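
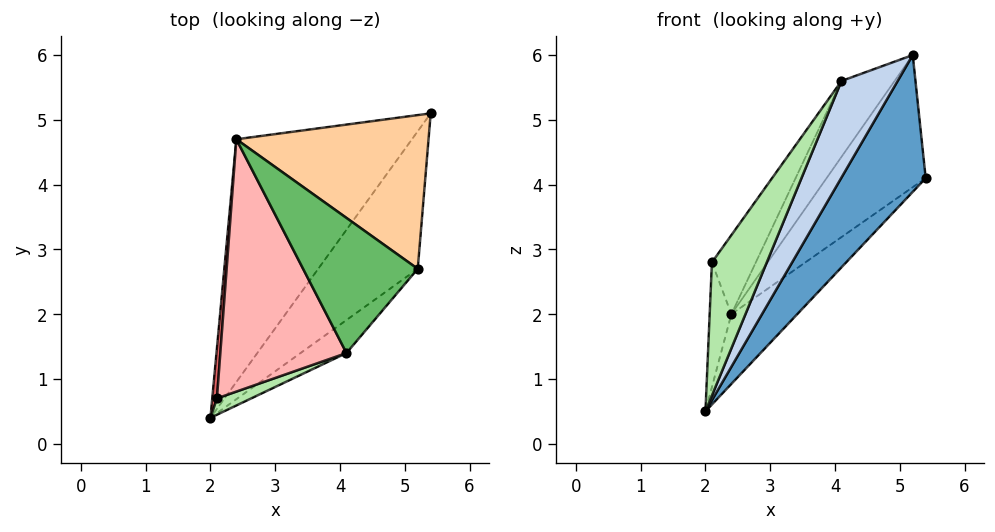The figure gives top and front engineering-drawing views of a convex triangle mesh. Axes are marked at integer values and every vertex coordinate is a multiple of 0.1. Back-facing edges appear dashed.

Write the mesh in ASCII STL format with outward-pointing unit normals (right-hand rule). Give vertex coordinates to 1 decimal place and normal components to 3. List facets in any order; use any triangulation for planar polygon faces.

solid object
 facet normal 0.865 -0.354 -0.356
  outer loop
   vertex 5.2 2.7 6.0
   vertex 2.0 0.4 0.5
   vertex 5.4 5.1 4.1
  endloop
 endfacet
 facet normal 0.777 -0.595 -0.203
  outer loop
   vertex 4.1 1.4 5.6
   vertex 2.0 0.4 0.5
   vertex 5.2 2.7 6.0
  endloop
 endfacet
 facet normal 0.537 0.233 -0.811
  outer loop
   vertex 2.4 4.7 2.0
   vertex 5.4 5.1 4.1
   vertex 2.0 0.4 0.5
  endloop
 endfacet
 facet normal -0.526 0.555 0.645
  outer loop
   vertex 2.4 4.7 2.0
   vertex 5.2 2.7 6.0
   vertex 5.4 5.1 4.1
  endloop
 endfacet
 facet normal -0.667 0.365 0.649
  outer loop
   vertex 2.4 4.7 2.0
   vertex 4.1 1.4 5.6
   vertex 5.2 2.7 6.0
  endloop
 endfacet
 facet normal 0.174 -0.977 0.120
  outer loop
   vertex 2.1 0.7 2.8
   vertex 2.0 0.4 0.5
   vertex 4.1 1.4 5.6
  endloop
 endfacet
 facet normal -0.996 0.081 0.033
  outer loop
   vertex 2.1 0.7 2.8
   vertex 2.4 4.7 2.0
   vertex 2.0 0.4 0.5
  endloop
 endfacet
 facet normal -0.821 0.170 0.544
  outer loop
   vertex 2.1 0.7 2.8
   vertex 4.1 1.4 5.6
   vertex 2.4 4.7 2.0
  endloop
 endfacet
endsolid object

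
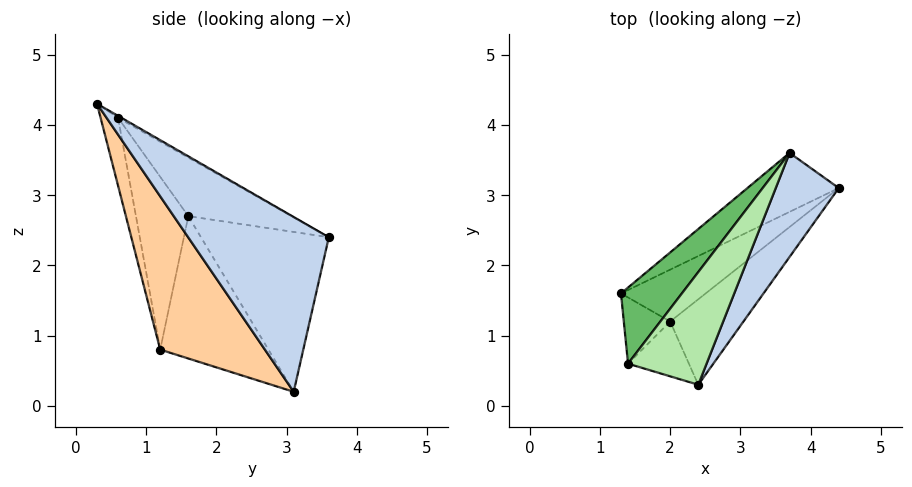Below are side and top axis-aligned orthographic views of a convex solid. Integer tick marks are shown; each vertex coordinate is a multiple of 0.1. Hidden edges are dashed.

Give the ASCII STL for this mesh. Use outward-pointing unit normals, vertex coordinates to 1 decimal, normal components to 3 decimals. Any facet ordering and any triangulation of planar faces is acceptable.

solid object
 facet normal -0.624 0.695 -0.357
  outer loop
   vertex 3.7 3.6 2.4
   vertex 4.4 3.1 0.2
   vertex 1.3 1.6 2.7
  endloop
 endfacet
 facet normal 0.927 -0.173 0.334
  outer loop
   vertex 3.7 3.6 2.4
   vertex 2.4 0.3 4.3
   vertex 4.4 3.1 0.2
  endloop
 endfacet
 facet normal -0.631 0.679 -0.375
  outer loop
   vertex 2.0 1.2 0.8
   vertex 1.3 1.6 2.7
   vertex 4.4 3.1 0.2
  endloop
 endfacet
 facet normal 0.557 -0.787 -0.266
  outer loop
   vertex 2.0 1.2 0.8
   vertex 4.4 3.1 0.2
   vertex 2.4 0.3 4.3
  endloop
 endfacet
 facet normal -0.505 0.685 0.525
  outer loop
   vertex 1.4 0.6 4.1
   vertex 3.7 3.6 2.4
   vertex 1.3 1.6 2.7
  endloop
 endfacet
 facet normal -0.021 0.505 0.863
  outer loop
   vertex 1.4 0.6 4.1
   vertex 2.4 0.3 4.3
   vertex 3.7 3.6 2.4
  endloop
 endfacet
 facet normal -0.878 -0.417 -0.235
  outer loop
   vertex 1.4 0.6 4.1
   vertex 1.3 1.6 2.7
   vertex 2.0 1.2 0.8
  endloop
 endfacet
 facet normal -0.241 -0.946 -0.216
  outer loop
   vertex 1.4 0.6 4.1
   vertex 2.0 1.2 0.8
   vertex 2.4 0.3 4.3
  endloop
 endfacet
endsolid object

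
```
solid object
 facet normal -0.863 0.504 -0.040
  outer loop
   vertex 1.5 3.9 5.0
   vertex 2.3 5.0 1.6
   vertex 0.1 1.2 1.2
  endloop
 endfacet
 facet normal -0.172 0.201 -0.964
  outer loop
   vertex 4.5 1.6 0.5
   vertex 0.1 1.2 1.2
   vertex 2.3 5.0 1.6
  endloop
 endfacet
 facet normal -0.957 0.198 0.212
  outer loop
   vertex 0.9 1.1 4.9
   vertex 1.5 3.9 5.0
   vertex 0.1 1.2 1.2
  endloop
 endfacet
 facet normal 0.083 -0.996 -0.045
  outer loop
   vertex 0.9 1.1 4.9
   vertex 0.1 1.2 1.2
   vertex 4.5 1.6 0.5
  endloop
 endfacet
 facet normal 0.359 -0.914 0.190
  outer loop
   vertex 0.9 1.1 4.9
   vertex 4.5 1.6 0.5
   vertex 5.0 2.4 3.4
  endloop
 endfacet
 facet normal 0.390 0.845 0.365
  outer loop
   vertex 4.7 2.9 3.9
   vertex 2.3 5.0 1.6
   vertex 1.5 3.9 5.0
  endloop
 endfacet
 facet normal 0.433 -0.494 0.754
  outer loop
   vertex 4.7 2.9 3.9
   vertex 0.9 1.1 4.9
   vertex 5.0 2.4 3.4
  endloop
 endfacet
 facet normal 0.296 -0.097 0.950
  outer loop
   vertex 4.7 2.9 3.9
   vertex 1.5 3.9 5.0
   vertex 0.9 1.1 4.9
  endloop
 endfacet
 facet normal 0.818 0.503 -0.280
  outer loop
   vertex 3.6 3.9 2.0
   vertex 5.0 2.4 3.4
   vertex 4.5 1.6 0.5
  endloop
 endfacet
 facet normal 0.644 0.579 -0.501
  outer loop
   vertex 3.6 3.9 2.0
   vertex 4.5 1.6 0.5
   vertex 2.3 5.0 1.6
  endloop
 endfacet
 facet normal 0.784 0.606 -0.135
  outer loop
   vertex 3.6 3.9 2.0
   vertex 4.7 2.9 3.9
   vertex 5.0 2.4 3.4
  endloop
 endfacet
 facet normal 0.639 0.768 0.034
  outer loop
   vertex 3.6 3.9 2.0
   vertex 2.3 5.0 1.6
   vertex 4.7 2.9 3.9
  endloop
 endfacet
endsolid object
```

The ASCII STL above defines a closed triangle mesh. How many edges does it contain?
18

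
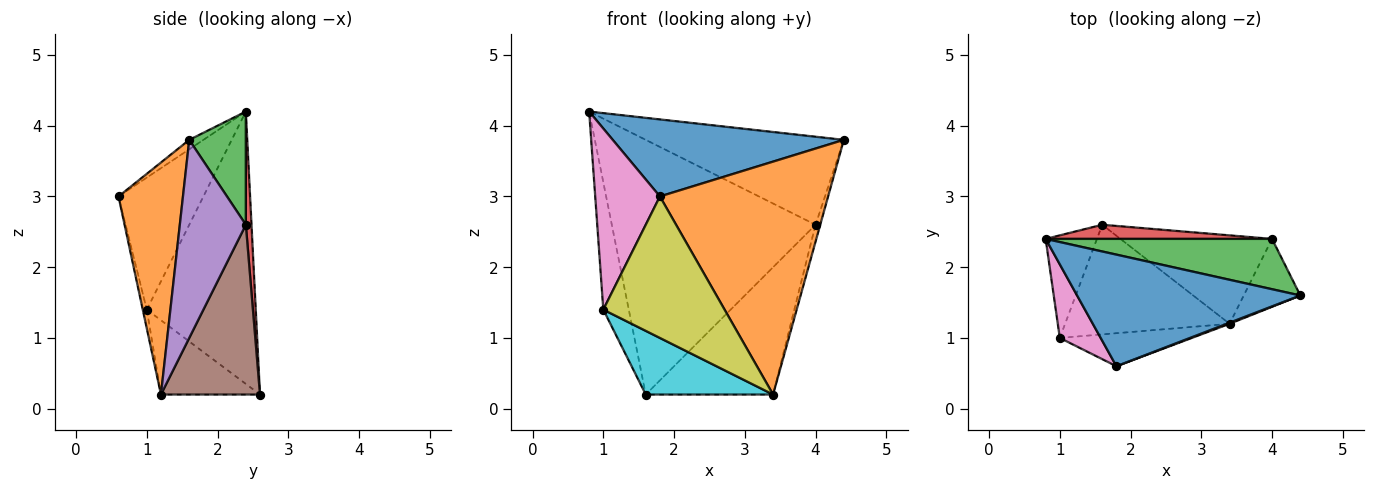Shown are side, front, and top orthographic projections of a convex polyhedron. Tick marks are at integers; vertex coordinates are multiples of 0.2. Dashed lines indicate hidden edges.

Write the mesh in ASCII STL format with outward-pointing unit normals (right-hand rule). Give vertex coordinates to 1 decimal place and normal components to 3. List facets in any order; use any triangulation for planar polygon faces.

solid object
 facet normal -0.035 -0.568 0.823
  outer loop
   vertex 1.8 0.6 3.0
   vertex 4.4 1.6 3.8
   vertex 0.8 2.4 4.2
  endloop
 endfacet
 facet normal 0.358 -0.934 0.004
  outer loop
   vertex 3.4 1.2 0.2
   vertex 4.4 1.6 3.8
   vertex 1.8 0.6 3.0
  endloop
 endfacet
 facet normal 0.241 0.843 0.482
  outer loop
   vertex 4.0 2.4 2.6
   vertex 0.8 2.4 4.2
   vertex 4.4 1.6 3.8
  endloop
 endfacet
 facet normal 0.028 0.998 0.055
  outer loop
   vertex 4.0 2.4 2.6
   vertex 1.6 2.6 0.2
   vertex 0.8 2.4 4.2
  endloop
 endfacet
 facet normal 0.959 0.069 -0.274
  outer loop
   vertex 4.0 2.4 2.6
   vertex 4.4 1.6 3.8
   vertex 3.4 1.2 0.2
  endloop
 endfacet
 facet normal 0.538 0.692 -0.481
  outer loop
   vertex 4.0 2.4 2.6
   vertex 3.4 1.2 0.2
   vertex 1.6 2.6 0.2
  endloop
 endfacet
 facet normal -0.772 -0.588 0.239
  outer loop
   vertex 1.0 1.0 1.4
   vertex 1.8 0.6 3.0
   vertex 0.8 2.4 4.2
  endloop
 endfacet
 facet normal -0.958 0.224 -0.180
  outer loop
   vertex 1.0 1.0 1.4
   vertex 0.8 2.4 4.2
   vertex 1.6 2.6 0.2
  endloop
 endfacet
 facet normal -0.032 -0.973 -0.227
  outer loop
   vertex 1.0 1.0 1.4
   vertex 3.4 1.2 0.2
   vertex 1.8 0.6 3.0
  endloop
 endfacet
 facet normal -0.364 -0.468 -0.806
  outer loop
   vertex 1.0 1.0 1.4
   vertex 1.6 2.6 0.2
   vertex 3.4 1.2 0.2
  endloop
 endfacet
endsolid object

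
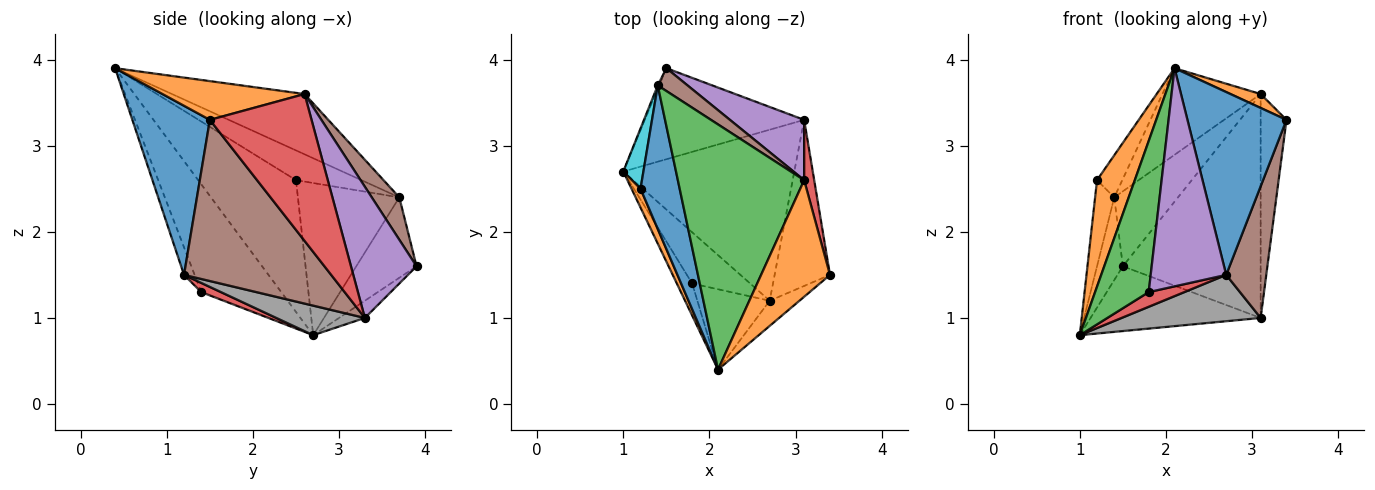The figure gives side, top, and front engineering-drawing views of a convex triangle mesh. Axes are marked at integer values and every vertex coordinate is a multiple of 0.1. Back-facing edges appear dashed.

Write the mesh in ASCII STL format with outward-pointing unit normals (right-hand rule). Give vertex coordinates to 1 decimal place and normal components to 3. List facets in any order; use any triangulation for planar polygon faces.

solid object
 facet normal 0.613 -0.783 -0.108
  outer loop
   vertex 2.7 1.2 1.5
   vertex 3.4 1.5 3.3
   vertex 2.1 0.4 3.9
  endloop
 endfacet
 facet normal -0.931 -0.360 0.063
  outer loop
   vertex 1.2 2.5 2.6
   vertex 1.0 2.7 0.8
   vertex 2.1 0.4 3.9
  endloop
 endfacet
 facet normal -0.825 -0.553 -0.117
  outer loop
   vertex 1.8 1.4 1.3
   vertex 2.1 0.4 3.9
   vertex 1.0 2.7 0.8
  endloop
 endfacet
 facet normal 0.151 -0.273 -0.950
  outer loop
   vertex 1.8 1.4 1.3
   vertex 1.0 2.7 0.8
   vertex 2.7 1.2 1.5
  endloop
 endfacet
 facet normal -0.131 -0.930 -0.343
  outer loop
   vertex 1.8 1.4 1.3
   vertex 2.7 1.2 1.5
   vertex 2.1 0.4 3.9
  endloop
 endfacet
 facet normal 0.916 -0.249 -0.315
  outer loop
   vertex 3.1 3.3 1.0
   vertex 3.4 1.5 3.3
   vertex 2.7 1.2 1.5
  endloop
 endfacet
 facet normal -0.088 0.578 -0.812
  outer loop
   vertex 3.1 3.3 1.0
   vertex 1.0 2.7 0.8
   vertex 1.5 3.9 1.6
  endloop
 endfacet
 facet normal 0.164 -0.258 -0.952
  outer loop
   vertex 3.1 3.3 1.0
   vertex 2.7 1.2 1.5
   vertex 1.0 2.7 0.8
  endloop
 endfacet
 facet normal -0.919 0.394 -0.016
  outer loop
   vertex 1.4 3.7 2.4
   vertex 1.5 3.9 1.6
   vertex 1.0 2.7 0.8
  endloop
 endfacet
 facet normal -0.974 0.184 0.129
  outer loop
   vertex 1.4 3.7 2.4
   vertex 1.0 2.7 0.8
   vertex 1.2 2.5 2.6
  endloop
 endfacet
 facet normal -0.589 0.227 0.775
  outer loop
   vertex 1.4 3.7 2.4
   vertex 1.2 2.5 2.6
   vertex 2.1 0.4 3.9
  endloop
 endfacet
 facet normal 0.488 -0.103 0.867
  outer loop
   vertex 3.1 2.6 3.6
   vertex 2.1 0.4 3.9
   vertex 3.4 1.5 3.3
  endloop
 endfacet
 facet normal -0.410 0.304 0.860
  outer loop
   vertex 3.1 2.6 3.6
   vertex 1.4 3.7 2.4
   vertex 2.1 0.4 3.9
  endloop
 endfacet
 facet normal 0.967 0.246 0.066
  outer loop
   vertex 3.1 2.6 3.6
   vertex 3.4 1.5 3.3
   vertex 3.1 3.3 1.0
  endloop
 endfacet
 facet normal 0.418 0.877 0.236
  outer loop
   vertex 3.1 2.6 3.6
   vertex 3.1 3.3 1.0
   vertex 1.5 3.9 1.6
  endloop
 endfacet
 facet normal 0.382 0.884 0.269
  outer loop
   vertex 3.1 2.6 3.6
   vertex 1.5 3.9 1.6
   vertex 1.4 3.7 2.4
  endloop
 endfacet
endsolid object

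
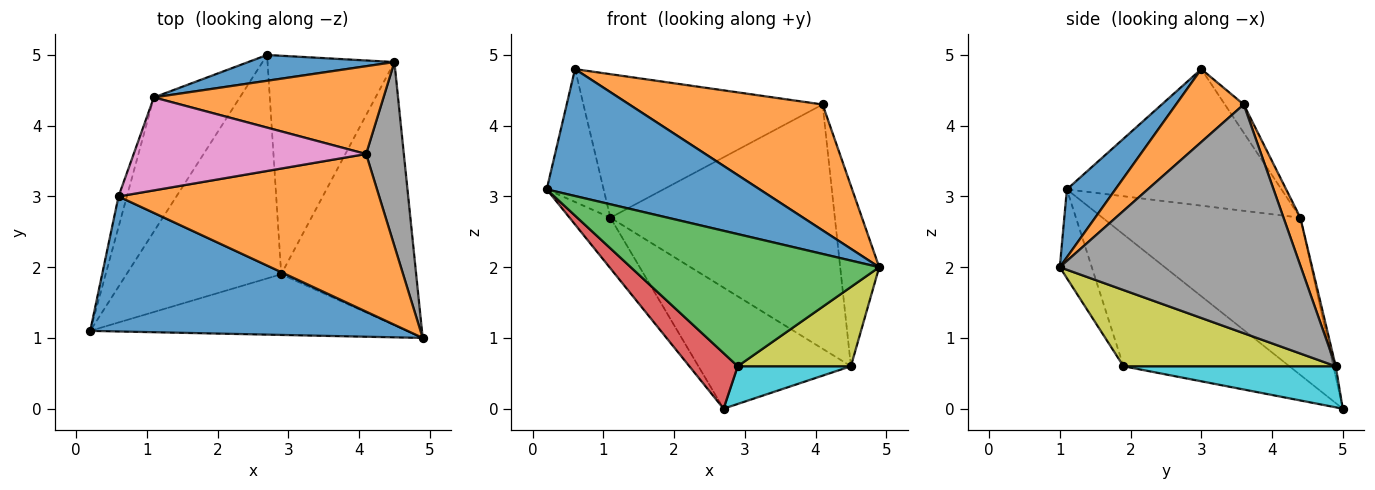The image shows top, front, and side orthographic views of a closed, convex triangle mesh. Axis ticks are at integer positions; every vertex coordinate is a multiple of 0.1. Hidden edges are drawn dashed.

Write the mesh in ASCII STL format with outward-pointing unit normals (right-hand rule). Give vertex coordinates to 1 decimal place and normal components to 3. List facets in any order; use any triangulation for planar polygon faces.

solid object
 facet normal 0.154 -0.677 0.720
  outer loop
   vertex 0.6 3.0 4.8
   vertex 0.2 1.1 3.1
   vertex 4.9 1.0 2.0
  endloop
 endfacet
 facet normal 0.214 -0.610 0.763
  outer loop
   vertex 4.1 3.6 4.3
   vertex 0.6 3.0 4.8
   vertex 4.9 1.0 2.0
  endloop
 endfacet
 facet normal -0.116 -0.903 -0.414
  outer loop
   vertex 2.9 1.9 0.6
   vertex 4.9 1.0 2.0
   vertex 0.2 1.1 3.1
  endloop
 endfacet
 facet normal -0.637 -0.186 -0.748
  outer loop
   vertex 2.9 1.9 0.6
   vertex 0.2 1.1 3.1
   vertex 2.7 5.0 0.0
  endloop
 endfacet
 facet normal -0.863 0.178 -0.472
  outer loop
   vertex 1.1 4.4 2.7
   vertex 2.7 5.0 0.0
   vertex 0.2 1.1 3.1
  endloop
 endfacet
 facet normal -0.965 0.256 -0.059
  outer loop
   vertex 1.1 4.4 2.7
   vertex 0.2 1.1 3.1
   vertex 0.6 3.0 4.8
  endloop
 endfacet
 facet normal -0.066 0.837 0.543
  outer loop
   vertex 1.1 4.4 2.7
   vertex 0.6 3.0 4.8
   vertex 4.1 3.6 4.3
  endloop
 endfacet
 facet normal 0.974 0.158 0.161
  outer loop
   vertex 4.5 4.9 0.6
   vertex 4.1 3.6 4.3
   vertex 4.9 1.0 2.0
  endloop
 endfacet
 facet normal 0.476 -0.254 -0.842
  outer loop
   vertex 4.5 4.9 0.6
   vertex 4.9 1.0 2.0
   vertex 2.9 1.9 0.6
  endloop
 endfacet
 facet normal 0.304 -0.162 -0.939
  outer loop
   vertex 4.5 4.9 0.6
   vertex 2.9 1.9 0.6
   vertex 2.7 5.0 0.0
  endloop
 endfacet
 facet normal -0.015 0.978 0.208
  outer loop
   vertex 4.5 4.9 0.6
   vertex 2.7 5.0 0.0
   vertex 1.1 4.4 2.7
  endloop
 endfacet
 facet normal 0.070 0.939 0.337
  outer loop
   vertex 4.5 4.9 0.6
   vertex 1.1 4.4 2.7
   vertex 4.1 3.6 4.3
  endloop
 endfacet
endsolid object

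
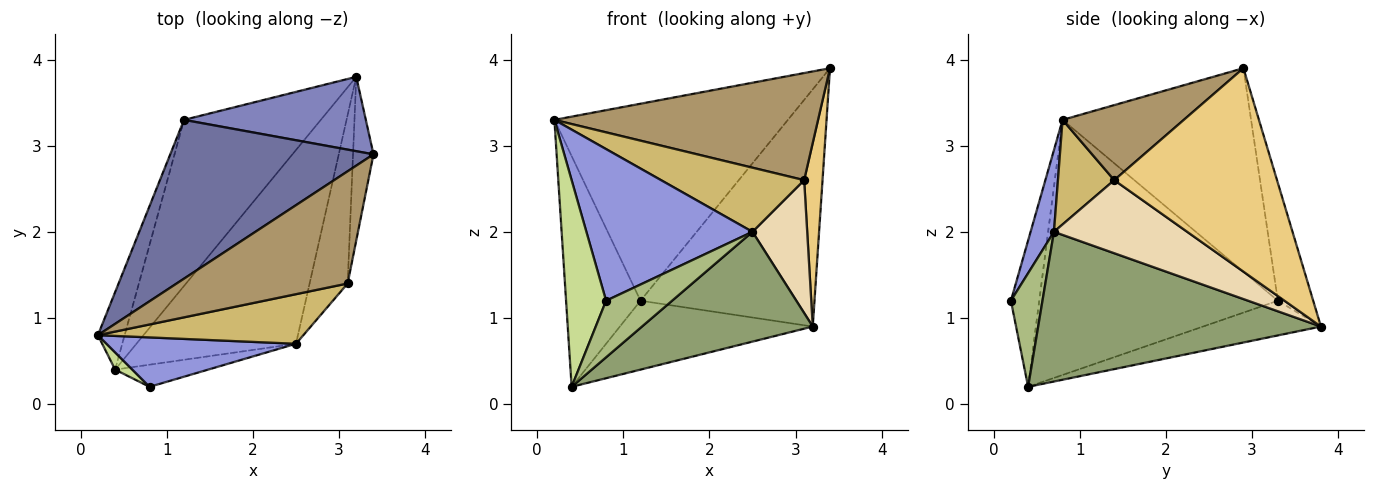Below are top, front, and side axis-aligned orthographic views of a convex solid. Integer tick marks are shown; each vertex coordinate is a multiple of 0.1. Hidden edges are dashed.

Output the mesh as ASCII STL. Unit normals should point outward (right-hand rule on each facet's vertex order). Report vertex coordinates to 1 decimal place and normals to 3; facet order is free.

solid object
 facet normal -0.532 0.659 0.531
  outer loop
   vertex 1.2 3.3 1.2
   vertex 0.2 0.8 3.3
   vertex 3.4 2.9 3.9
  endloop
 endfacet
 facet normal -0.190 0.937 0.294
  outer loop
   vertex 1.2 3.3 1.2
   vertex 3.4 2.9 3.9
   vertex 3.2 3.8 0.9
  endloop
 endfacet
 facet normal 0.133 -0.942 0.307
  outer loop
   vertex 2.5 0.7 2.0
   vertex 0.2 0.8 3.3
   vertex 0.8 0.2 1.2
  endloop
 endfacet
 facet normal -0.228 0.373 -0.899
  outer loop
   vertex 0.4 0.4 0.2
   vertex 1.2 3.3 1.2
   vertex 3.2 3.8 0.9
  endloop
 endfacet
 facet normal 0.632 -0.382 -0.674
  outer loop
   vertex 0.4 0.4 0.2
   vertex 3.2 3.8 0.9
   vertex 2.5 0.7 2.0
  endloop
 endfacet
 facet normal 0.407 -0.851 -0.333
  outer loop
   vertex 0.4 0.4 0.2
   vertex 2.5 0.7 2.0
   vertex 0.8 0.2 1.2
  endloop
 endfacet
 facet normal -0.577 -0.814 0.068
  outer loop
   vertex 0.4 0.4 0.2
   vertex 0.8 0.2 1.2
   vertex 0.2 0.8 3.3
  endloop
 endfacet
 facet normal -0.950 0.296 -0.100
  outer loop
   vertex 0.4 0.4 0.2
   vertex 0.2 0.8 3.3
   vertex 1.2 3.3 1.2
  endloop
 endfacet
 facet normal 0.303 -0.658 0.689
  outer loop
   vertex 3.1 1.4 2.6
   vertex 3.4 2.9 3.9
   vertex 0.2 0.8 3.3
  endloop
 endfacet
 facet normal 0.297 -0.755 0.584
  outer loop
   vertex 3.1 1.4 2.6
   vertex 0.2 0.8 3.3
   vertex 2.5 0.7 2.0
  endloop
 endfacet
 facet normal 0.989 -0.112 -0.099
  outer loop
   vertex 3.1 1.4 2.6
   vertex 3.2 3.8 0.9
   vertex 3.4 2.9 3.9
  endloop
 endfacet
 facet normal 0.833 -0.342 -0.434
  outer loop
   vertex 3.1 1.4 2.6
   vertex 2.5 0.7 2.0
   vertex 3.2 3.8 0.9
  endloop
 endfacet
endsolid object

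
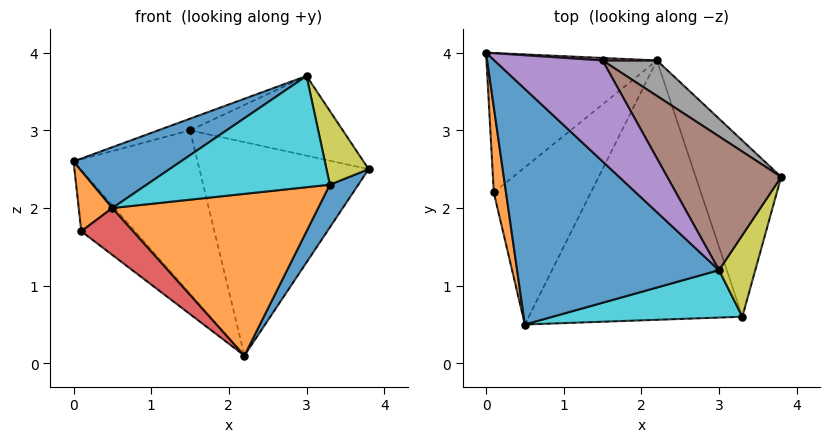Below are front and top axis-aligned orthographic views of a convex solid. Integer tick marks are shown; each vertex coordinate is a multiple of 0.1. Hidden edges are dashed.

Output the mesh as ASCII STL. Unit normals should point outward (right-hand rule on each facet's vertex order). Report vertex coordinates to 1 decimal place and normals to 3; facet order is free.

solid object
 facet normal -0.507 -0.216 0.834
  outer loop
   vertex 3.0 1.2 3.7
   vertex 0.0 4.0 2.6
   vertex 0.5 0.5 2.0
  endloop
 endfacet
 facet normal -0.951 -0.179 0.253
  outer loop
   vertex 0.1 2.2 1.7
   vertex 0.5 0.5 2.0
   vertex 0.0 4.0 2.6
  endloop
 endfacet
 facet normal -0.715 0.280 -0.640
  outer loop
   vertex 0.1 2.2 1.7
   vertex 0.0 4.0 2.6
   vertex 2.2 3.9 0.1
  endloop
 endfacet
 facet normal -0.446 -0.256 -0.858
  outer loop
   vertex 0.1 2.2 1.7
   vertex 2.2 3.9 0.1
   vertex 0.5 0.5 2.0
  endloop
 endfacet
 facet normal -0.249 0.111 0.962
  outer loop
   vertex 1.5 3.9 3.0
   vertex 0.0 4.0 2.6
   vertex 3.0 1.2 3.7
  endloop
 endfacet
 facet normal 0.462 0.454 0.762
  outer loop
   vertex 1.5 3.9 3.0
   vertex 3.0 1.2 3.7
   vertex 3.8 2.4 2.5
  endloop
 endfacet
 facet normal 0.063 0.998 0.015
  outer loop
   vertex 1.5 3.9 3.0
   vertex 2.2 3.9 0.1
   vertex 0.0 4.0 2.6
  endloop
 endfacet
 facet normal 0.562 0.816 0.136
  outer loop
   vertex 1.5 3.9 3.0
   vertex 3.8 2.4 2.5
   vertex 2.2 3.9 0.1
  endloop
 endfacet
 facet normal 0.904 -0.286 0.317
  outer loop
   vertex 3.3 0.6 2.3
   vertex 3.8 2.4 2.5
   vertex 3.0 1.2 3.7
  endloop
 endfacet
 facet normal -0.009 -0.920 0.392
  outer loop
   vertex 3.3 0.6 2.3
   vertex 3.0 1.2 3.7
   vertex 0.5 0.5 2.0
  endloop
 endfacet
 facet normal 0.778 -0.148 -0.611
  outer loop
   vertex 3.3 0.6 2.3
   vertex 2.2 3.9 0.1
   vertex 3.8 2.4 2.5
  endloop
 endfacet
 facet normal 0.109 -0.526 -0.843
  outer loop
   vertex 3.3 0.6 2.3
   vertex 0.5 0.5 2.0
   vertex 2.2 3.9 0.1
  endloop
 endfacet
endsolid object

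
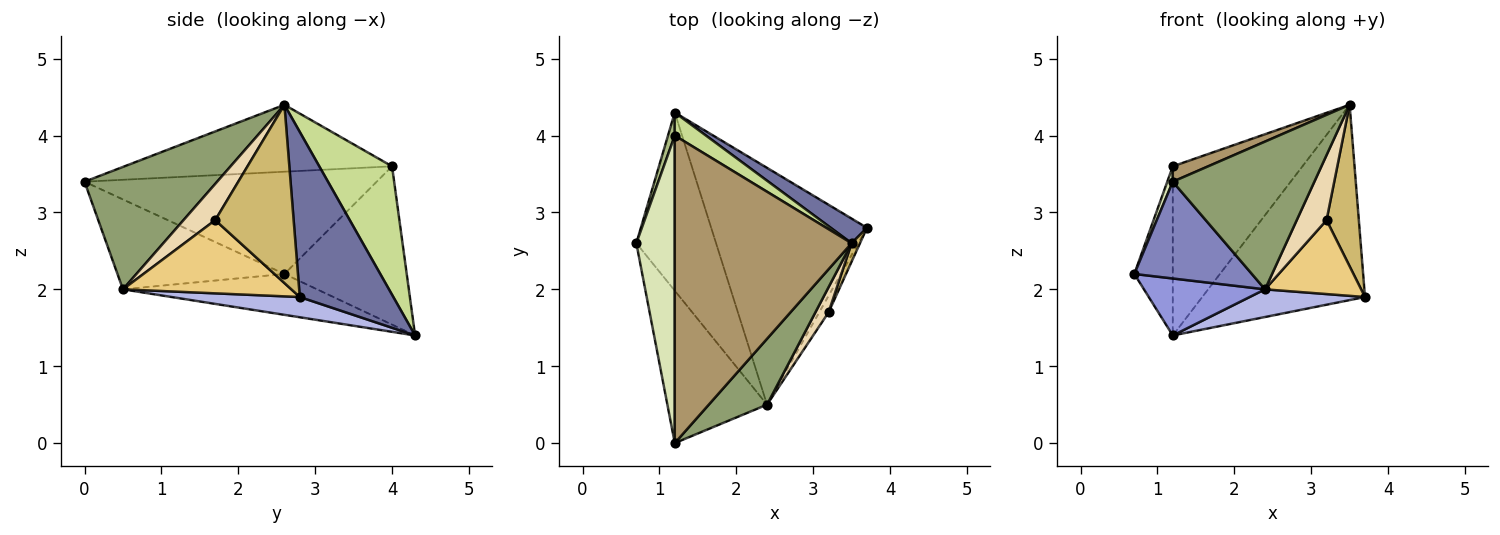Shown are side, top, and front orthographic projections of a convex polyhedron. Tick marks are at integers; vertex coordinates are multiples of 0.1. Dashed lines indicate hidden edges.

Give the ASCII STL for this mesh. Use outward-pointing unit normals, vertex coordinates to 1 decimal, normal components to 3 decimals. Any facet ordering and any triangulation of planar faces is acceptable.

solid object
 facet normal 0.495 0.862 0.109
  outer loop
   vertex 1.2 4.3 1.4
   vertex 3.5 2.6 4.4
   vertex 3.7 2.8 1.9
  endloop
 endfacet
 facet normal -0.606 -0.426 -0.672
  outer loop
   vertex 2.4 0.5 2.0
   vertex 1.2 0.0 3.4
   vertex 0.7 2.6 2.2
  endloop
 endfacet
 facet normal -0.439 -0.274 -0.856
  outer loop
   vertex 2.4 0.5 2.0
   vertex 0.7 2.6 2.2
   vertex 1.2 4.3 1.4
  endloop
 endfacet
 facet normal 0.128 -0.115 -0.985
  outer loop
   vertex 2.4 0.5 2.0
   vertex 1.2 4.3 1.4
   vertex 3.7 2.8 1.9
  endloop
 endfacet
 facet normal 0.650 -0.694 0.309
  outer loop
   vertex 2.4 0.5 2.0
   vertex 3.5 2.6 4.4
   vertex 1.2 0.0 3.4
  endloop
 endfacet
 facet normal -0.953 0.300 0.041
  outer loop
   vertex 1.2 4.0 3.6
   vertex 1.2 4.3 1.4
   vertex 0.7 2.6 2.2
  endloop
 endfacet
 facet normal 0.486 0.866 0.118
  outer loop
   vertex 1.2 4.0 3.6
   vertex 3.5 2.6 4.4
   vertex 1.2 4.3 1.4
  endloop
 endfacet
 facet normal -0.936 -0.018 0.352
  outer loop
   vertex 1.2 4.0 3.6
   vertex 0.7 2.6 2.2
   vertex 1.2 0.0 3.4
  endloop
 endfacet
 facet normal -0.353 -0.047 0.934
  outer loop
   vertex 1.2 4.0 3.6
   vertex 1.2 0.0 3.4
   vertex 3.5 2.6 4.4
  endloop
 endfacet
 facet normal 0.924 -0.380 0.043
  outer loop
   vertex 3.2 1.7 2.9
   vertex 3.7 2.8 1.9
   vertex 3.5 2.6 4.4
  endloop
 endfacet
 facet normal 0.863 -0.493 -0.110
  outer loop
   vertex 3.2 1.7 2.9
   vertex 2.4 0.5 2.0
   vertex 3.7 2.8 1.9
  endloop
 endfacet
 facet normal 0.705 -0.662 0.256
  outer loop
   vertex 3.2 1.7 2.9
   vertex 3.5 2.6 4.4
   vertex 2.4 0.5 2.0
  endloop
 endfacet
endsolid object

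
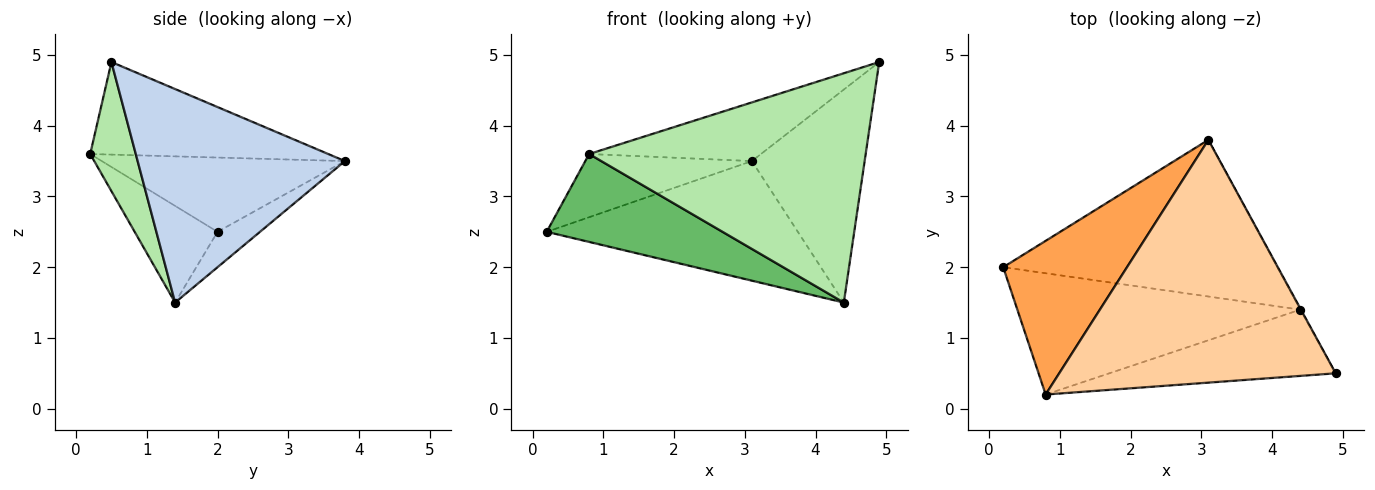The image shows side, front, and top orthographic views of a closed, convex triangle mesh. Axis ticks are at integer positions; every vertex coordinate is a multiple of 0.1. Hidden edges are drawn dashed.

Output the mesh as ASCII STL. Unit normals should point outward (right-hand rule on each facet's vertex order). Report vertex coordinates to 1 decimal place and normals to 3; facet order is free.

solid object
 facet normal -0.102 0.604 -0.791
  outer loop
   vertex 4.4 1.4 1.5
   vertex 0.2 2.0 2.5
   vertex 3.1 3.8 3.5
  endloop
 endfacet
 facet normal 0.878 0.478 -0.003
  outer loop
   vertex 4.4 1.4 1.5
   vertex 3.1 3.8 3.5
   vertex 4.9 0.5 4.9
  endloop
 endfacet
 facet normal -0.485 0.332 0.809
  outer loop
   vertex 0.8 0.2 3.6
   vertex 3.1 3.8 3.5
   vertex 0.2 2.0 2.5
  endloop
 endfacet
 facet normal -0.309 0.223 0.924
  outer loop
   vertex 0.8 0.2 3.6
   vertex 4.9 0.5 4.9
   vertex 3.1 3.8 3.5
  endloop
 endfacet
 facet normal -0.267 -0.566 -0.780
  outer loop
   vertex 0.8 0.2 3.6
   vertex 0.2 2.0 2.5
   vertex 4.4 1.4 1.5
  endloop
 endfacet
 facet normal 0.156 -0.949 -0.274
  outer loop
   vertex 0.8 0.2 3.6
   vertex 4.4 1.4 1.5
   vertex 4.9 0.5 4.9
  endloop
 endfacet
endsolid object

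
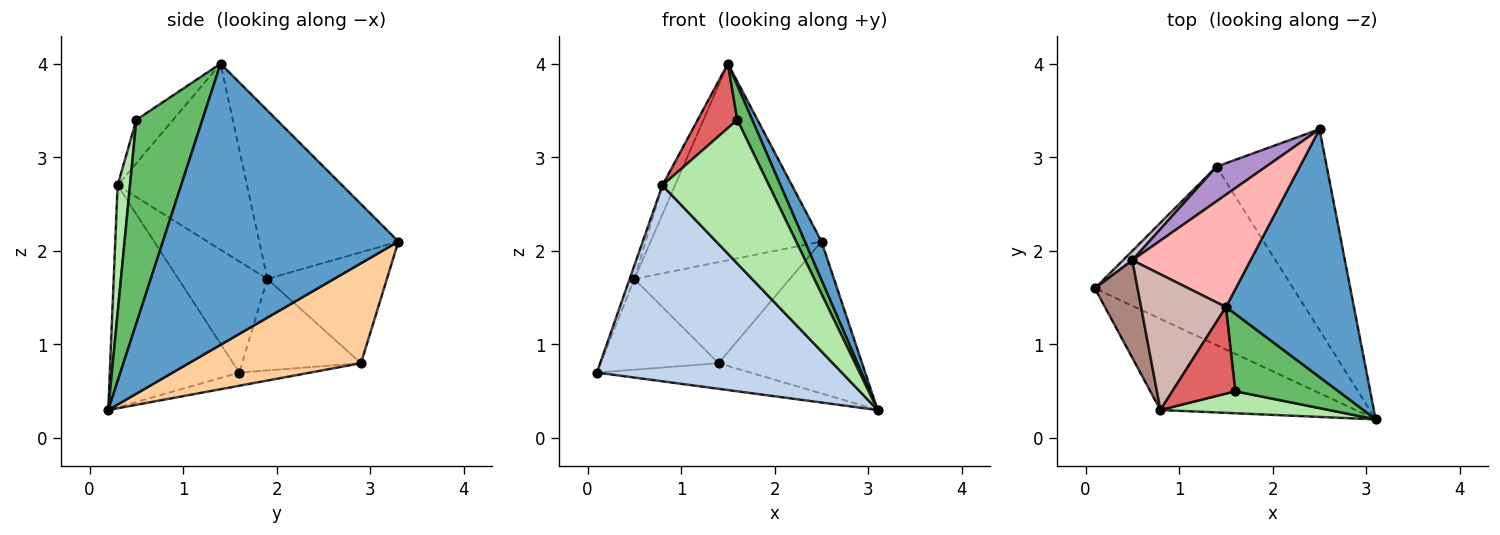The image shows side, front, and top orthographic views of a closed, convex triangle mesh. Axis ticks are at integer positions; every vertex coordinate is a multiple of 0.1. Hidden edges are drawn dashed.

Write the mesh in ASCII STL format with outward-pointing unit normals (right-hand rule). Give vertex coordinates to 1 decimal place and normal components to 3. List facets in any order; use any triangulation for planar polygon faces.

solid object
 facet normal 0.908 -0.064 0.414
  outer loop
   vertex 1.5 1.4 4.0
   vertex 3.1 0.2 0.3
   vertex 2.5 3.3 2.1
  endloop
 endfacet
 facet normal -0.432 -0.818 -0.380
  outer loop
   vertex 0.8 0.3 2.7
   vertex 0.1 1.6 0.7
   vertex 3.1 0.2 0.3
  endloop
 endfacet
 facet normal -0.066 0.142 -0.988
  outer loop
   vertex 1.4 2.9 0.8
   vertex 3.1 0.2 0.3
   vertex 0.1 1.6 0.7
  endloop
 endfacet
 facet normal 0.586 0.489 -0.646
  outer loop
   vertex 1.4 2.9 0.8
   vertex 2.5 3.3 2.1
   vertex 3.1 0.2 0.3
  endloop
 endfacet
 facet normal 0.875 -0.198 0.442
  outer loop
   vertex 1.6 0.5 3.4
   vertex 3.1 0.2 0.3
   vertex 1.5 1.4 4.0
  endloop
 endfacet
 facet normal 0.114 -0.982 0.150
  outer loop
   vertex 1.6 0.5 3.4
   vertex 0.8 0.3 2.7
   vertex 3.1 0.2 0.3
  endloop
 endfacet
 facet normal -0.484 -0.522 0.702
  outer loop
   vertex 1.6 0.5 3.4
   vertex 1.5 1.4 4.0
   vertex 0.8 0.3 2.7
  endloop
 endfacet
 facet normal -0.577 0.709 0.405
  outer loop
   vertex 0.5 1.9 1.7
   vertex 1.5 1.4 4.0
   vertex 2.5 3.3 2.1
  endloop
 endfacet
 facet normal -0.588 0.765 0.262
  outer loop
   vertex 0.5 1.9 1.7
   vertex 2.5 3.3 2.1
   vertex 1.4 2.9 0.8
  endloop
 endfacet
 facet normal -0.708 0.702 0.072
  outer loop
   vertex 0.5 1.9 1.7
   vertex 1.4 2.9 0.8
   vertex 0.1 1.6 0.7
  endloop
 endfacet
 facet normal -0.932 0.049 0.358
  outer loop
   vertex 0.5 1.9 1.7
   vertex 0.1 1.6 0.7
   vertex 0.8 0.3 2.7
  endloop
 endfacet
 facet normal -0.906 0.088 0.413
  outer loop
   vertex 0.5 1.9 1.7
   vertex 0.8 0.3 2.7
   vertex 1.5 1.4 4.0
  endloop
 endfacet
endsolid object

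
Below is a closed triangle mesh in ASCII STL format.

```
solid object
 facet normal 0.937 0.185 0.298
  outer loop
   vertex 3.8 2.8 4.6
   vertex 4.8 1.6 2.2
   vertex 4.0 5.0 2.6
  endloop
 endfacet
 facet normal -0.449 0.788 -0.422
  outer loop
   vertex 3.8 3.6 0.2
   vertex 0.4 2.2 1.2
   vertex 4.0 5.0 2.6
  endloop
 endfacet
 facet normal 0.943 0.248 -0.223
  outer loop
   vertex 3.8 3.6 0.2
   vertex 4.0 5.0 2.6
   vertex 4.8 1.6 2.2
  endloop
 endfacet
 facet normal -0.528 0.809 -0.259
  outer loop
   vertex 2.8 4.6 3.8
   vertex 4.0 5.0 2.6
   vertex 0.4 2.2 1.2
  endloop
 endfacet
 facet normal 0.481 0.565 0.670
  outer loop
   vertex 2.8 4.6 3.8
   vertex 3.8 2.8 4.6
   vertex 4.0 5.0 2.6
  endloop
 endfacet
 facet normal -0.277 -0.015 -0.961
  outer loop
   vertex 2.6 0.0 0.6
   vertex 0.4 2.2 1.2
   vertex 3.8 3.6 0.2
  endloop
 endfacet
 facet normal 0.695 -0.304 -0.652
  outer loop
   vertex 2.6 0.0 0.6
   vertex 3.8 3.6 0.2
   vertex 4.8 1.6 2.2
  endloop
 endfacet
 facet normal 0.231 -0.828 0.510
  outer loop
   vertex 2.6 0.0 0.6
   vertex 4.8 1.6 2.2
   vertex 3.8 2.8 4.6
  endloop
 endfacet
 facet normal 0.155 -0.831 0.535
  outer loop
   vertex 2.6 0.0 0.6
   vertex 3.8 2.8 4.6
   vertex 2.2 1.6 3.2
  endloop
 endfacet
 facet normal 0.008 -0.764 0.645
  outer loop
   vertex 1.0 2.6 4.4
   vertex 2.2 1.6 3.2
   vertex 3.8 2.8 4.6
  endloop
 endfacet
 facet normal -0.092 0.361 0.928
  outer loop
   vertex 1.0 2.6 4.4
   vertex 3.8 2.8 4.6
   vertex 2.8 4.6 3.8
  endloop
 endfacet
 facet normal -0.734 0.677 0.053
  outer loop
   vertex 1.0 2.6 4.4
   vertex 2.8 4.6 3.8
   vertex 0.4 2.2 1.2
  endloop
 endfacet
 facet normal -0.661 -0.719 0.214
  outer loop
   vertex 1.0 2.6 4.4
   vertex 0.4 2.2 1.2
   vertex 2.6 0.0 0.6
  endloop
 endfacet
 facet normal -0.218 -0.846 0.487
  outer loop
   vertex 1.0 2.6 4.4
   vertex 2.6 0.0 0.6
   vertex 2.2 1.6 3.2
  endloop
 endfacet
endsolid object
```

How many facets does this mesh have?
14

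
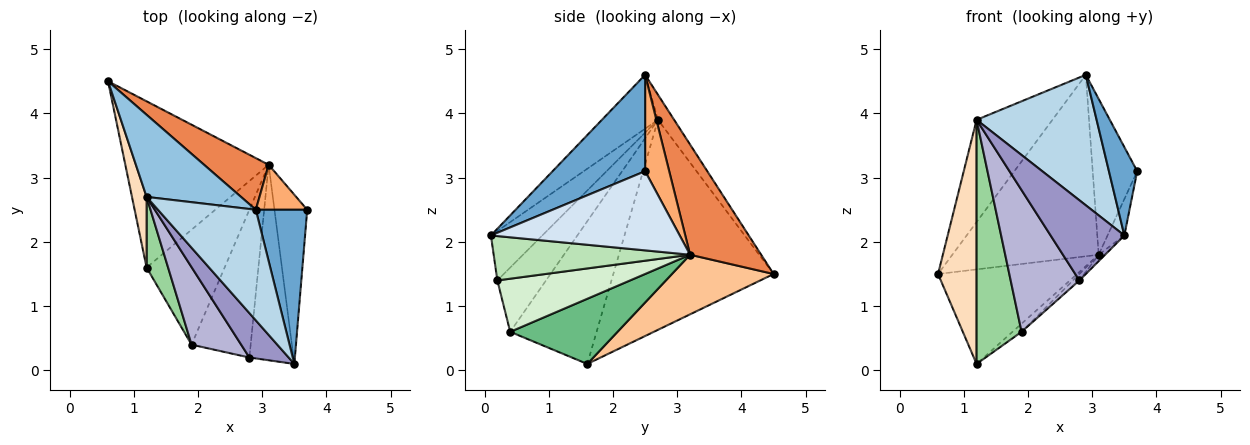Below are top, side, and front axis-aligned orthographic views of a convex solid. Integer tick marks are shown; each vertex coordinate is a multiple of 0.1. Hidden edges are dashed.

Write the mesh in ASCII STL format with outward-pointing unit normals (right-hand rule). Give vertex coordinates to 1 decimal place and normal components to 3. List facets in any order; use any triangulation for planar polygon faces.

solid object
 facet normal 0.852 -0.260 0.454
  outer loop
   vertex 2.9 2.5 4.6
   vertex 3.5 0.1 2.1
   vertex 3.7 2.5 3.1
  endloop
 endfacet
 facet normal -0.164 0.769 0.618
  outer loop
   vertex 1.2 2.7 3.9
   vertex 2.9 2.5 4.6
   vertex 0.6 4.5 1.5
  endloop
 endfacet
 facet normal -0.335 -0.719 0.609
  outer loop
   vertex 1.2 2.7 3.9
   vertex 3.5 0.1 2.1
   vertex 2.9 2.5 4.6
  endloop
 endfacet
 facet normal 0.921 0.082 -0.381
  outer loop
   vertex 3.1 3.2 1.8
   vertex 3.7 2.5 3.1
   vertex 3.5 0.1 2.1
  endloop
 endfacet
 facet normal 0.423 0.871 0.248
  outer loop
   vertex 3.1 3.2 1.8
   vertex 0.6 4.5 1.5
   vertex 2.9 2.5 4.6
  endloop
 endfacet
 facet normal 0.461 0.852 0.246
  outer loop
   vertex 3.1 3.2 1.8
   vertex 2.9 2.5 4.6
   vertex 3.7 2.5 3.1
  endloop
 endfacet
 facet normal 0.340 0.465 -0.817
  outer loop
   vertex 1.2 1.6 0.1
   vertex 0.6 4.5 1.5
   vertex 3.1 3.2 1.8
  endloop
 endfacet
 facet normal -0.970 -0.233 0.068
  outer loop
   vertex 1.2 1.6 0.1
   vertex 1.2 2.7 3.9
   vertex 0.6 4.5 1.5
  endloop
 endfacet
 facet normal 0.640 0.054 -0.766
  outer loop
   vertex 1.9 0.4 0.6
   vertex 1.2 1.6 0.1
   vertex 3.1 3.2 1.8
  endloop
 endfacet
 facet normal -0.879 -0.458 0.132
  outer loop
   vertex 1.9 0.4 0.6
   vertex 1.2 2.7 3.9
   vertex 1.2 1.6 0.1
  endloop
 endfacet
 facet normal 0.709 0.023 -0.705
  outer loop
   vertex 2.8 0.2 1.4
   vertex 3.1 3.2 1.8
   vertex 3.5 0.1 2.1
  endloop
 endfacet
 facet normal 0.668 0.032 -0.743
  outer loop
   vertex 2.8 0.2 1.4
   vertex 1.9 0.4 0.6
   vertex 3.1 3.2 1.8
  endloop
 endfacet
 facet normal -0.520 -0.747 0.414
  outer loop
   vertex 2.8 0.2 1.4
   vertex 3.5 0.1 2.1
   vertex 1.2 2.7 3.9
  endloop
 endfacet
 facet normal -0.528 -0.745 0.407
  outer loop
   vertex 2.8 0.2 1.4
   vertex 1.2 2.7 3.9
   vertex 1.9 0.4 0.6
  endloop
 endfacet
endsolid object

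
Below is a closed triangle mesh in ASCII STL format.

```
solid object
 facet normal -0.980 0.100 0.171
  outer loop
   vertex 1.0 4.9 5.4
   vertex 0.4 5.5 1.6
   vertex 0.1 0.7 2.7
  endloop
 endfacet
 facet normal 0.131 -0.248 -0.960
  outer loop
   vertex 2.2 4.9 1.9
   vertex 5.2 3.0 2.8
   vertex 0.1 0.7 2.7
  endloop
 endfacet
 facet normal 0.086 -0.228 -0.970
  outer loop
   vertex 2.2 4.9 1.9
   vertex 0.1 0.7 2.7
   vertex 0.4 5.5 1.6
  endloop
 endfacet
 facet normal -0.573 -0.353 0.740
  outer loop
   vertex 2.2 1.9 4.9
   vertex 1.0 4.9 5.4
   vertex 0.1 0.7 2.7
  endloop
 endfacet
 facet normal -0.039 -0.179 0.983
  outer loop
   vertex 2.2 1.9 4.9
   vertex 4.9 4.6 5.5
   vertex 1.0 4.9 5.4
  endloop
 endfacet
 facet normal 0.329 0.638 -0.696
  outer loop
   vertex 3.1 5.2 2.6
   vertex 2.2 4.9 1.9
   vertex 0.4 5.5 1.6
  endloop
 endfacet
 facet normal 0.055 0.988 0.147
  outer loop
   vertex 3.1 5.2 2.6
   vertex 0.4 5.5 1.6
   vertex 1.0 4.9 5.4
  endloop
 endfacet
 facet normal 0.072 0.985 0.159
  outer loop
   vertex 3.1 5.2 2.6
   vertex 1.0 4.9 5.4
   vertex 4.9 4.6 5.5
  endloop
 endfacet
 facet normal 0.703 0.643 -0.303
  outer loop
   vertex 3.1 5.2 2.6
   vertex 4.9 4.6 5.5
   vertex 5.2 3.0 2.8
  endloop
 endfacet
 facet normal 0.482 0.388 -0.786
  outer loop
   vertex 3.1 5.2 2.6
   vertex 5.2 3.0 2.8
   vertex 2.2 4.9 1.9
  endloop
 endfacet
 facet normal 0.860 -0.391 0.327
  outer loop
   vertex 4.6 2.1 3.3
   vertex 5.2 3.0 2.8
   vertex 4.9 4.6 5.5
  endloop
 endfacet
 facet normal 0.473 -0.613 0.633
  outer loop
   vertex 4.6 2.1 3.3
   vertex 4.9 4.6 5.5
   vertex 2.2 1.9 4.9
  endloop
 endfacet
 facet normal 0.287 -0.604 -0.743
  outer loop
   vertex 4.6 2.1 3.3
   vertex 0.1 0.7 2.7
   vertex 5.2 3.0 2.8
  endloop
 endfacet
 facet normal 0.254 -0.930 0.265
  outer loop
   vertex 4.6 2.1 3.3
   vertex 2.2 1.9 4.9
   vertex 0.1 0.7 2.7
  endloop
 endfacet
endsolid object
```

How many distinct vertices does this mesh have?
9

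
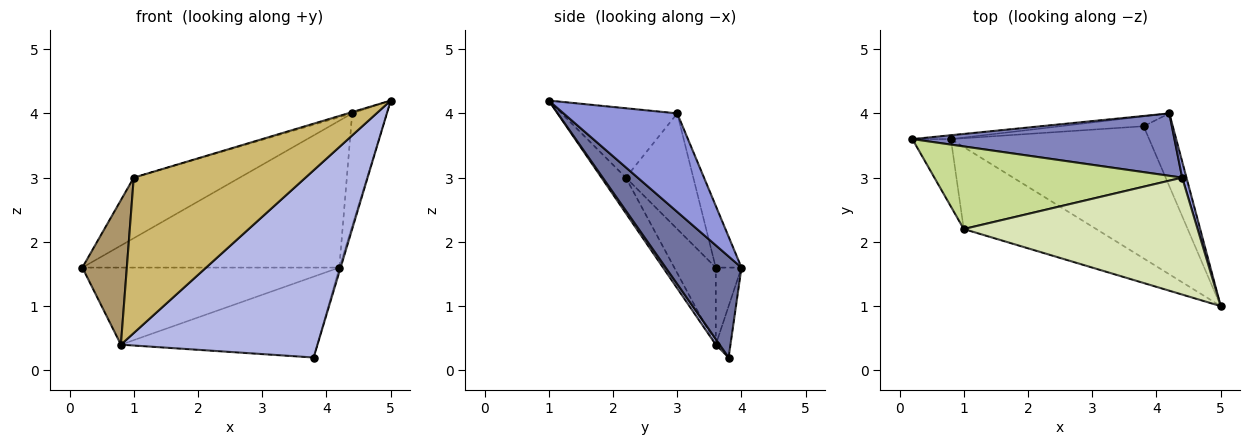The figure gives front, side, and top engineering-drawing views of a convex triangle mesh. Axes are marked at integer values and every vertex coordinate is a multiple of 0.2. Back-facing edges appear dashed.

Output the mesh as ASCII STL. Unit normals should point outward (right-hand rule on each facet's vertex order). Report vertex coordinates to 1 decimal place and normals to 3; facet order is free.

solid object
 facet normal 0.961 0.016 -0.277
  outer loop
   vertex 3.8 3.8 0.2
   vertex 4.2 4.0 1.6
   vertex 5.0 1.0 4.2
  endloop
 endfacet
 facet normal -0.092 0.916 0.389
  outer loop
   vertex 4.4 3.0 4.0
   vertex 4.2 4.0 1.6
   vertex 0.2 3.6 1.6
  endloop
 endfacet
 facet normal 0.956 0.291 0.042
  outer loop
   vertex 4.4 3.0 4.0
   vertex 5.0 1.0 4.2
   vertex 4.2 4.0 1.6
  endloop
 endfacet
 facet normal 0.016 -0.817 -0.577
  outer loop
   vertex 0.8 3.6 0.4
   vertex 3.8 3.8 0.2
   vertex 5.0 1.0 4.2
  endloop
 endfacet
 facet normal -0.099 0.994 -0.050
  outer loop
   vertex 0.8 3.6 0.4
   vertex 0.2 3.6 1.6
   vertex 4.2 4.0 1.6
  endloop
 endfacet
 facet normal -0.074 0.990 -0.120
  outer loop
   vertex 0.8 3.6 0.4
   vertex 4.2 4.0 1.6
   vertex 3.8 3.8 0.2
  endloop
 endfacet
 facet normal -0.352 0.553 0.755
  outer loop
   vertex 1.0 2.2 3.0
   vertex 4.4 3.0 4.0
   vertex 0.2 3.6 1.6
  endloop
 endfacet
 facet normal -0.284 0.011 0.959
  outer loop
   vertex 1.0 2.2 3.0
   vertex 5.0 1.0 4.2
   vertex 4.4 3.0 4.0
  endloop
 endfacet
 facet normal -0.646 -0.692 -0.323
  outer loop
   vertex 1.0 2.2 3.0
   vertex 0.2 3.6 1.6
   vertex 0.8 3.6 0.4
  endloop
 endfacet
 facet normal -0.124 -0.878 -0.463
  outer loop
   vertex 1.0 2.2 3.0
   vertex 0.8 3.6 0.4
   vertex 5.0 1.0 4.2
  endloop
 endfacet
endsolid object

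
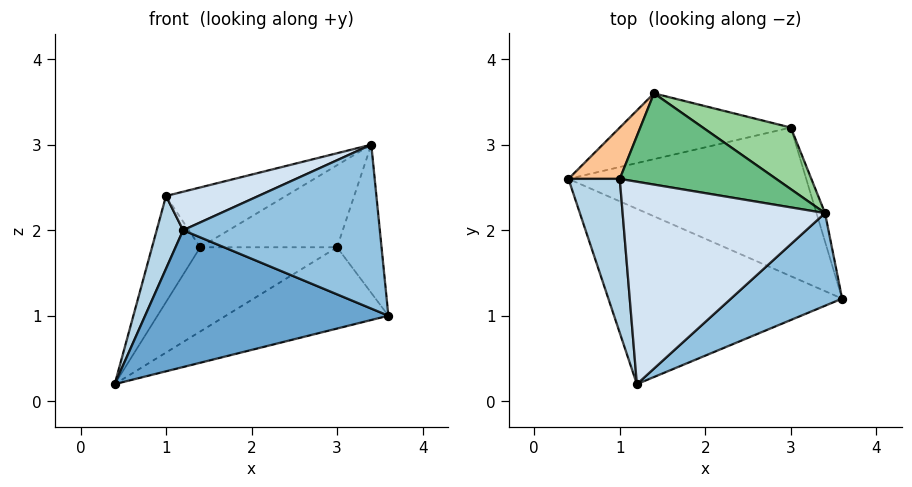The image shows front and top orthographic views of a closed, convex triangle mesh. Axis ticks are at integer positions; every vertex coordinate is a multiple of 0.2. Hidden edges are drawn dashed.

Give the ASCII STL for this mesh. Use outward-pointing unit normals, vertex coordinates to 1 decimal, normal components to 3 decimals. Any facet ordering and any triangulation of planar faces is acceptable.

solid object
 facet normal -0.072 -0.614 -0.786
  outer loop
   vertex 1.2 0.2 2.0
   vertex 0.4 2.6 0.2
   vertex 3.6 1.2 1.0
  endloop
 endfacet
 facet normal 0.494 -0.757 0.428
  outer loop
   vertex 3.4 2.2 3.0
   vertex 1.2 0.2 2.0
   vertex 3.6 1.2 1.0
  endloop
 endfacet
 facet normal -0.957 -0.123 0.261
  outer loop
   vertex 1.0 2.6 2.4
   vertex 0.4 2.6 0.2
   vertex 1.2 0.2 2.0
  endloop
 endfacet
 facet normal -0.267 -0.180 0.947
  outer loop
   vertex 1.0 2.6 2.4
   vertex 1.2 0.2 2.0
   vertex 3.4 2.2 3.0
  endloop
 endfacet
 facet normal 0.394 0.441 -0.806
  outer loop
   vertex 3.0 3.2 1.8
   vertex 3.6 1.2 1.0
   vertex 0.4 2.6 0.2
  endloop
 endfacet
 facet normal 0.949 0.309 -0.059
  outer loop
   vertex 3.0 3.2 1.8
   vertex 3.4 2.2 3.0
   vertex 3.6 1.2 1.0
  endloop
 endfacet
 facet normal -0.848 0.478 0.231
  outer loop
   vertex 1.4 3.6 1.8
   vertex 0.4 2.6 0.2
   vertex 1.0 2.6 2.4
  endloop
 endfacet
 facet normal 0.193 0.773 -0.604
  outer loop
   vertex 1.4 3.6 1.8
   vertex 3.0 3.2 1.8
   vertex 0.4 2.6 0.2
  endloop
 endfacet
 facet normal -0.117 0.545 0.830
  outer loop
   vertex 1.4 3.6 1.8
   vertex 1.0 2.6 2.4
   vertex 3.4 2.2 3.0
  endloop
 endfacet
 facet normal 0.196 0.784 0.588
  outer loop
   vertex 1.4 3.6 1.8
   vertex 3.4 2.2 3.0
   vertex 3.0 3.2 1.8
  endloop
 endfacet
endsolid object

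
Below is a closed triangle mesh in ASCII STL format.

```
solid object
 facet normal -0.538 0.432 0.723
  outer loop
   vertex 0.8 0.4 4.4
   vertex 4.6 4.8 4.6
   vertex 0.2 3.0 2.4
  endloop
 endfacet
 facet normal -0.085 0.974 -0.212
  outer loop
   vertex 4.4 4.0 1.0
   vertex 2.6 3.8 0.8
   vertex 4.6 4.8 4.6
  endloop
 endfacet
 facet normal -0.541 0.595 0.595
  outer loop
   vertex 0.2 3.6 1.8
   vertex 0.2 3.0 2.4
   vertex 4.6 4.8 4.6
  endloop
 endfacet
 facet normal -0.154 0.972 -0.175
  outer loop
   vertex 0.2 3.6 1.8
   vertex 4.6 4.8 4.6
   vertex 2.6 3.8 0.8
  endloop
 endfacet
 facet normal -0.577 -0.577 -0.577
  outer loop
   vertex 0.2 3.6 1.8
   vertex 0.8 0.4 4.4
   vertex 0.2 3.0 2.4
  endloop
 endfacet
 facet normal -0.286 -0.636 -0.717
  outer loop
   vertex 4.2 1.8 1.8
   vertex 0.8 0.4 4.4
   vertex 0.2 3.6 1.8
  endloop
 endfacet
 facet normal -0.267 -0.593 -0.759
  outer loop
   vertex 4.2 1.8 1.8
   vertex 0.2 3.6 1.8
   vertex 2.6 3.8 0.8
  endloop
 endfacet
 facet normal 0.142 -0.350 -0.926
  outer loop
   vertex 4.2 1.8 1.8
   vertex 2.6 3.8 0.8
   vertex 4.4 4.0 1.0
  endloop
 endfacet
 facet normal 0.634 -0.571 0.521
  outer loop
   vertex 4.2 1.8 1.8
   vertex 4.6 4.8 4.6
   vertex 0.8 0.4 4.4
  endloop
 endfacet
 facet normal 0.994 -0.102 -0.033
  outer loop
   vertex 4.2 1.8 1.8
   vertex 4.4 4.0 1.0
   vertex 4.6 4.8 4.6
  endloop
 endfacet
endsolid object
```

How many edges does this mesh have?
15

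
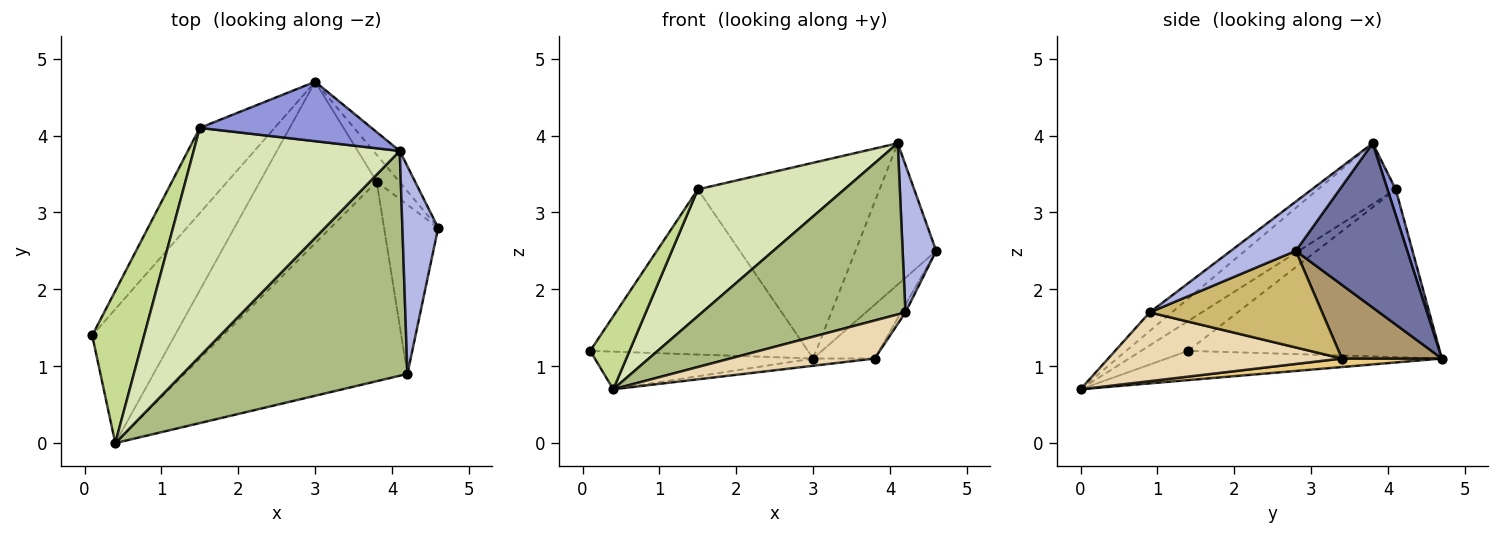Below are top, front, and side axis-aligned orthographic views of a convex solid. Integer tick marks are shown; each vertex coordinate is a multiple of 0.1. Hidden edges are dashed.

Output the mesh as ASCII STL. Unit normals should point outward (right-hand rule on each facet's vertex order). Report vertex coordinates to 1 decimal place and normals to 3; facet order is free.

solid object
 facet normal 0.803 0.582 -0.129
  outer loop
   vertex 4.1 3.8 3.9
   vertex 4.6 2.8 2.5
   vertex 3.0 4.7 1.1
  endloop
 endfacet
 facet normal -0.717 0.620 -0.319
  outer loop
   vertex 1.5 4.1 3.3
   vertex 3.0 4.7 1.1
   vertex 0.1 1.4 1.2
  endloop
 endfacet
 facet normal 0.043 0.956 0.290
  outer loop
   vertex 1.5 4.1 3.3
   vertex 4.1 3.8 3.9
   vertex 3.0 4.7 1.1
  endloop
 endfacet
 facet normal 0.747 -0.385 0.542
  outer loop
   vertex 4.2 0.9 1.7
   vertex 4.6 2.8 2.5
   vertex 4.1 3.8 3.9
  endloop
 endfacet
 facet normal -0.323 0.256 -0.911
  outer loop
   vertex 0.4 0.0 0.7
   vertex 0.1 1.4 1.2
   vertex 3.0 4.7 1.1
  endloop
 endfacet
 facet normal -0.066 -0.605 0.794
  outer loop
   vertex 0.4 0.0 0.7
   vertex 4.2 0.9 1.7
   vertex 4.1 3.8 3.9
  endloop
 endfacet
 facet normal -0.460 -0.384 0.801
  outer loop
   vertex 0.4 0.0 0.7
   vertex 1.5 4.1 3.3
   vertex 0.1 1.4 1.2
  endloop
 endfacet
 facet normal -0.250 -0.470 0.847
  outer loop
   vertex 0.4 0.0 0.7
   vertex 4.1 3.8 3.9
   vertex 1.5 4.1 3.3
  endloop
 endfacet
 facet normal 0.824 0.507 -0.253
  outer loop
   vertex 3.8 3.4 1.1
   vertex 3.0 4.7 1.1
   vertex 4.6 2.8 2.5
  endloop
 endfacet
 facet normal 0.872 0.022 -0.489
  outer loop
   vertex 3.8 3.4 1.1
   vertex 4.6 2.8 2.5
   vertex 4.2 0.9 1.7
  endloop
 endfacet
 facet normal 0.073 0.045 -0.996
  outer loop
   vertex 3.8 3.4 1.1
   vertex 0.4 0.0 0.7
   vertex 3.0 4.7 1.1
  endloop
 endfacet
 facet normal 0.290 -0.179 -0.940
  outer loop
   vertex 3.8 3.4 1.1
   vertex 4.2 0.9 1.7
   vertex 0.4 0.0 0.7
  endloop
 endfacet
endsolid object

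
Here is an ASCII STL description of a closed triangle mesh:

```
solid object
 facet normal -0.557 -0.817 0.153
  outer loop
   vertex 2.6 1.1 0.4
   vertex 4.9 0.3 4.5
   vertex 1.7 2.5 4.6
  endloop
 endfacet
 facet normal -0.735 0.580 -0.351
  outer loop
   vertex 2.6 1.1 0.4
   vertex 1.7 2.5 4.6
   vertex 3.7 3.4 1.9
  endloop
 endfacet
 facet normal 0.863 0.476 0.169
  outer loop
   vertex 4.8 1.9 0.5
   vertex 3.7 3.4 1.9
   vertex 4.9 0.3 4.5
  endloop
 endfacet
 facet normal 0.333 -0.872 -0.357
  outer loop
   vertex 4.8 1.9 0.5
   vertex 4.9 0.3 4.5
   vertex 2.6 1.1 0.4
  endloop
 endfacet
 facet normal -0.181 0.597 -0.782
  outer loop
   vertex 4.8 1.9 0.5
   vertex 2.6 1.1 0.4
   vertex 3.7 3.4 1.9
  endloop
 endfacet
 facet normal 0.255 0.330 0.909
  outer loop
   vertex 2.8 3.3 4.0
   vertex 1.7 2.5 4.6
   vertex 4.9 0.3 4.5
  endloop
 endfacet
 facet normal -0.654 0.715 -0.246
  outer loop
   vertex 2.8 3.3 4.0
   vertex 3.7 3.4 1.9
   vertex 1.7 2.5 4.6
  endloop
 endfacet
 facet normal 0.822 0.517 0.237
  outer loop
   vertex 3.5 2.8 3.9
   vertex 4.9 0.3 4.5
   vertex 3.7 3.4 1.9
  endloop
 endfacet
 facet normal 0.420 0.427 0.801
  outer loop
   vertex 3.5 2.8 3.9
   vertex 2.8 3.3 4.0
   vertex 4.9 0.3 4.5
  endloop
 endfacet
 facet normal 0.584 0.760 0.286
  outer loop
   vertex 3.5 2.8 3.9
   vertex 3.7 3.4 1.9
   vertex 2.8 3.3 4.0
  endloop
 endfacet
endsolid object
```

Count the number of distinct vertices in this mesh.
7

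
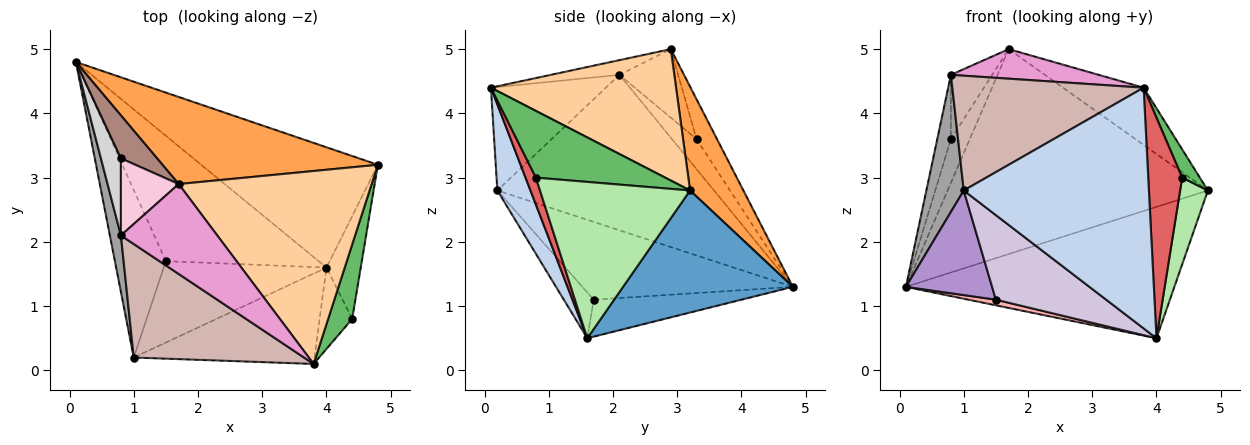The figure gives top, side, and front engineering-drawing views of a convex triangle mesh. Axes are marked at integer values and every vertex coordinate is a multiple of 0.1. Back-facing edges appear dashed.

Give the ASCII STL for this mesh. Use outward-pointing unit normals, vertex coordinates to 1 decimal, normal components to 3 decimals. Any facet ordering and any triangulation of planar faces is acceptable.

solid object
 facet normal 0.423 0.668 -0.612
  outer loop
   vertex 4.0 1.6 0.5
   vertex 0.1 4.8 1.3
   vertex 4.8 3.2 2.8
  endloop
 endfacet
 facet normal 0.165 -0.923 -0.347
  outer loop
   vertex 1.0 0.2 2.8
   vertex 4.0 1.6 0.5
   vertex 3.8 0.1 4.4
  endloop
 endfacet
 facet normal 0.185 0.904 0.384
  outer loop
   vertex 1.7 2.9 5.0
   vertex 4.8 3.2 2.8
   vertex 0.1 4.8 1.3
  endloop
 endfacet
 facet normal 0.547 0.238 0.803
  outer loop
   vertex 1.7 2.9 5.0
   vertex 3.8 0.1 4.4
   vertex 4.8 3.2 2.8
  endloop
 endfacet
 facet normal 0.933 -0.128 0.336
  outer loop
   vertex 4.4 0.8 3.0
   vertex 4.8 3.2 2.8
   vertex 3.8 0.1 4.4
  endloop
 endfacet
 facet normal 0.961 -0.178 -0.211
  outer loop
   vertex 4.4 0.8 3.0
   vertex 4.0 1.6 0.5
   vertex 4.8 3.2 2.8
  endloop
 endfacet
 facet normal 0.276 -0.902 -0.333
  outer loop
   vertex 4.4 0.8 3.0
   vertex 3.8 0.1 4.4
   vertex 4.0 1.6 0.5
  endloop
 endfacet
 facet normal -0.235 -0.043 -0.971
  outer loop
   vertex 1.5 1.7 1.1
   vertex 0.1 4.8 1.3
   vertex 4.0 1.6 0.5
  endloop
 endfacet
 facet normal -0.791 -0.324 -0.519
  outer loop
   vertex 1.5 1.7 1.1
   vertex 1.0 0.2 2.8
   vertex 0.1 4.8 1.3
  endloop
 endfacet
 facet normal -0.192 -0.707 -0.680
  outer loop
   vertex 1.5 1.7 1.1
   vertex 4.0 1.6 0.5
   vertex 1.0 0.2 2.8
  endloop
 endfacet
 facet normal -0.611 0.565 0.554
  outer loop
   vertex 0.8 3.3 3.6
   vertex 1.7 2.9 5.0
   vertex 0.1 4.8 1.3
  endloop
 endfacet
 facet normal -0.393 -0.654 0.647
  outer loop
   vertex 0.8 2.1 4.6
   vertex 1.0 0.2 2.8
   vertex 3.8 0.1 4.4
  endloop
 endfacet
 facet normal -0.143 -0.309 0.940
  outer loop
   vertex 0.8 2.1 4.6
   vertex 3.8 0.1 4.4
   vertex 1.7 2.9 5.0
  endloop
 endfacet
 facet normal -0.673 0.473 0.568
  outer loop
   vertex 0.8 2.1 4.6
   vertex 1.7 2.9 5.0
   vertex 0.8 3.3 3.6
  endloop
 endfacet
 facet normal -0.983 -0.170 0.070
  outer loop
   vertex 0.8 2.1 4.6
   vertex 0.1 4.8 1.3
   vertex 1.0 0.2 2.8
  endloop
 endfacet
 facet normal -0.755 0.420 0.504
  outer loop
   vertex 0.8 2.1 4.6
   vertex 0.8 3.3 3.6
   vertex 0.1 4.8 1.3
  endloop
 endfacet
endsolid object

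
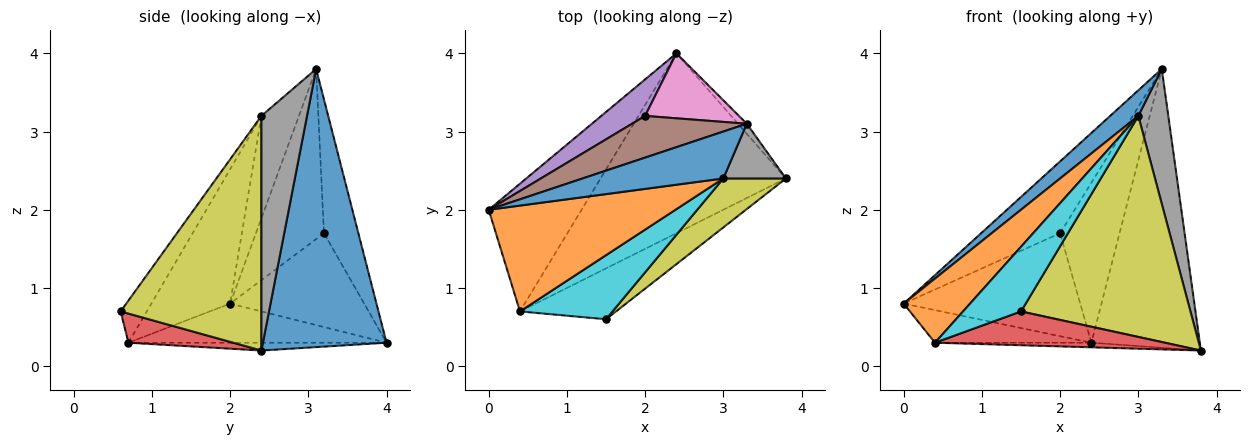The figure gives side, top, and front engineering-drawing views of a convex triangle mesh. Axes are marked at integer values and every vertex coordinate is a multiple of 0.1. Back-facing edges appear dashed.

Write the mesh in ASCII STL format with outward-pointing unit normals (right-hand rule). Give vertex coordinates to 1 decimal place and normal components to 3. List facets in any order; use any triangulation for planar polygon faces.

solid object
 facet normal 0.752 0.659 -0.024
  outer loop
   vertex 3.3 3.1 3.8
   vertex 3.8 2.4 0.2
   vertex 2.4 4.0 0.3
  endloop
 endfacet
 facet normal -0.378 0.229 -0.897
  outer loop
   vertex 0.4 0.7 0.3
   vertex 0.0 2.0 0.8
   vertex 2.4 4.0 0.3
  endloop
 endfacet
 facet normal -0.042 0.026 -0.999
  outer loop
   vertex 0.4 0.7 0.3
   vertex 2.4 4.0 0.3
   vertex 3.8 2.4 0.2
  endloop
 endfacet
 facet normal 0.245 -0.537 -0.807
  outer loop
   vertex 0.4 0.7 0.3
   vertex 3.8 2.4 0.2
   vertex 1.5 0.6 0.7
  endloop
 endfacet
 facet normal -0.582 0.766 0.272
  outer loop
   vertex 2.0 3.2 1.7
   vertex 2.4 4.0 0.3
   vertex 0.0 2.0 0.8
  endloop
 endfacet
 facet normal -0.597 0.693 0.403
  outer loop
   vertex 2.0 3.2 1.7
   vertex 0.0 2.0 0.8
   vertex 3.3 3.1 3.8
  endloop
 endfacet
 facet normal -0.473 0.816 0.332
  outer loop
   vertex 2.0 3.2 1.7
   vertex 3.3 3.1 3.8
   vertex 2.4 4.0 0.3
  endloop
 endfacet
 facet normal 0.816 -0.536 0.218
  outer loop
   vertex 3.0 2.4 3.2
   vertex 3.8 2.4 0.2
   vertex 3.3 3.1 3.8
  endloop
 endfacet
 facet normal 0.630 -0.758 0.168
  outer loop
   vertex 3.0 2.4 3.2
   vertex 1.5 0.6 0.7
   vertex 3.8 2.4 0.2
  endloop
 endfacet
 facet normal -0.305 -0.677 0.670
  outer loop
   vertex 3.0 2.4 3.2
   vertex 0.4 0.7 0.3
   vertex 1.5 0.6 0.7
  endloop
 endfacet
 facet normal -0.538 -0.404 0.740
  outer loop
   vertex 3.0 2.4 3.2
   vertex 3.3 3.1 3.8
   vertex 0.0 2.0 0.8
  endloop
 endfacet
 facet normal -0.524 -0.441 0.728
  outer loop
   vertex 3.0 2.4 3.2
   vertex 0.0 2.0 0.8
   vertex 0.4 0.7 0.3
  endloop
 endfacet
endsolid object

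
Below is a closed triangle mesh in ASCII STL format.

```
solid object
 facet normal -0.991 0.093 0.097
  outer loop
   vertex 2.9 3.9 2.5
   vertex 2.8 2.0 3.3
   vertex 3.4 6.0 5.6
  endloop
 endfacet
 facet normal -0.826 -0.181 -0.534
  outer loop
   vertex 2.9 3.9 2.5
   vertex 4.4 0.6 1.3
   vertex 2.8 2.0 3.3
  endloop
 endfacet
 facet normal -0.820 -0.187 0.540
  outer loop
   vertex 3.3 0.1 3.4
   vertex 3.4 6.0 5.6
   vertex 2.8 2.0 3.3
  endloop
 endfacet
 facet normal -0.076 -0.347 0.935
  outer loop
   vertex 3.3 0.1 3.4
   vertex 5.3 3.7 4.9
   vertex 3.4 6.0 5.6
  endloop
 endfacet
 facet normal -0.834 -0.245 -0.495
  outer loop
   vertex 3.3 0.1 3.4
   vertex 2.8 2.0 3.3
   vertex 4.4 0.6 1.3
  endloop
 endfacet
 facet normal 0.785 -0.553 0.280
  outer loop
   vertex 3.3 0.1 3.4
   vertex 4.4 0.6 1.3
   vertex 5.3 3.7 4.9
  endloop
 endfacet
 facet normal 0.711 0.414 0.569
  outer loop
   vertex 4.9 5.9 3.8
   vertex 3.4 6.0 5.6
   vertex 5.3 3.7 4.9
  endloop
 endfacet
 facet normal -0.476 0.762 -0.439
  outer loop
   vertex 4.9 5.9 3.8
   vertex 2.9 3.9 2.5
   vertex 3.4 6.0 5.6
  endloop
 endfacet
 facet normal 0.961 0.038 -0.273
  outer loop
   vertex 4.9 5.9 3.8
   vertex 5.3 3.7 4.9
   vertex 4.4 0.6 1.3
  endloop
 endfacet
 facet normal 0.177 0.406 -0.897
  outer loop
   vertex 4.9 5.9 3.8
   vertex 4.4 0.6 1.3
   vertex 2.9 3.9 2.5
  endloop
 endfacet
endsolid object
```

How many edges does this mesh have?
15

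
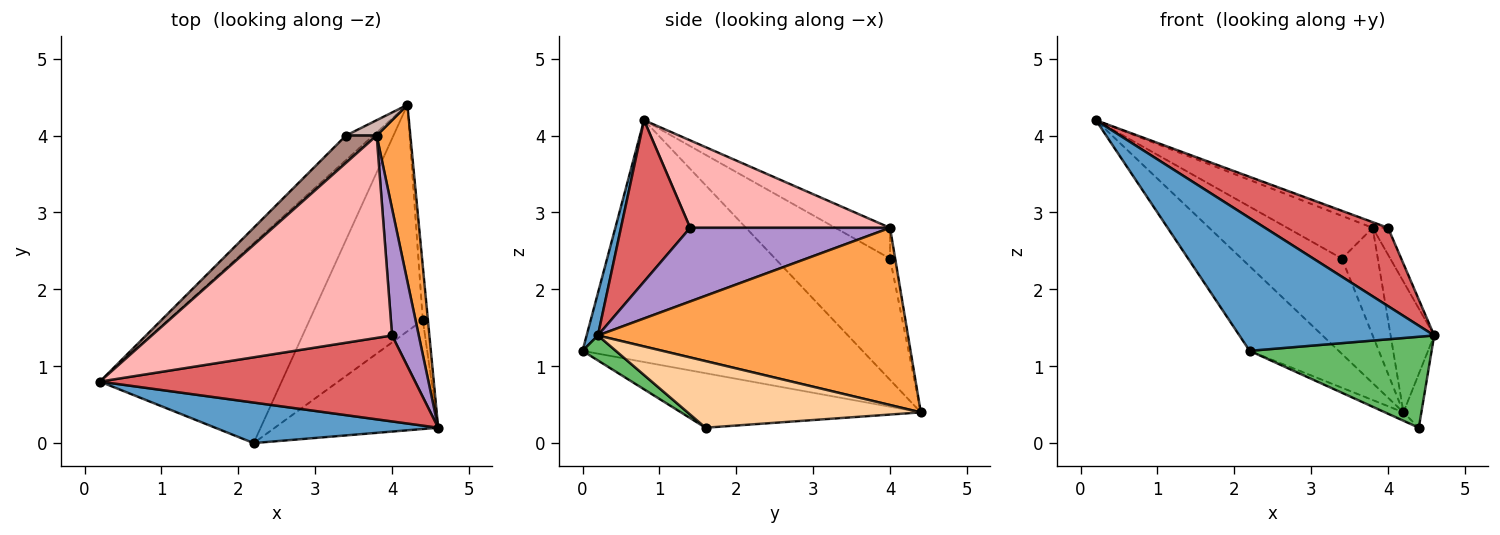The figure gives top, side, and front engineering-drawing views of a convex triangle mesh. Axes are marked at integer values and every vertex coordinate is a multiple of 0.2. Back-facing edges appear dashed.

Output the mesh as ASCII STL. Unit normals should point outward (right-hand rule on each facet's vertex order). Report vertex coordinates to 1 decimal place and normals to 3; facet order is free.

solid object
 facet normal 0.055 -0.955 0.292
  outer loop
   vertex 2.2 0.0 1.2
   vertex 4.6 0.2 1.4
   vertex 0.2 0.8 4.2
  endloop
 endfacet
 facet normal -0.775 0.246 -0.582
  outer loop
   vertex 2.2 0.0 1.2
   vertex 0.2 0.8 4.2
   vertex 4.2 4.4 0.4
  endloop
 endfacet
 facet normal 0.973 0.137 0.185
  outer loop
   vertex 3.8 4.0 2.8
   vertex 4.6 0.2 1.4
   vertex 4.2 4.4 0.4
  endloop
 endfacet
 facet normal 0.994 0.076 -0.076
  outer loop
   vertex 4.4 1.6 0.2
   vertex 4.2 4.4 0.4
   vertex 4.6 0.2 1.4
  endloop
 endfacet
 facet normal 0.117 -0.637 -0.762
  outer loop
   vertex 4.4 1.6 0.2
   vertex 4.6 0.2 1.4
   vertex 2.2 0.0 1.2
  endloop
 endfacet
 facet normal -0.434 0.033 -0.901
  outer loop
   vertex 4.4 1.6 0.2
   vertex 2.2 0.0 1.2
   vertex 4.2 4.4 0.4
  endloop
 endfacet
 facet normal 0.354 -0.630 0.691
  outer loop
   vertex 4.0 1.4 2.8
   vertex 0.2 0.8 4.2
   vertex 4.6 0.2 1.4
  endloop
 endfacet
 facet normal 0.342 0.026 0.939
  outer loop
   vertex 4.0 1.4 2.8
   vertex 3.8 4.0 2.8
   vertex 0.2 0.8 4.2
  endloop
 endfacet
 facet normal 0.938 0.072 0.340
  outer loop
   vertex 4.0 1.4 2.8
   vertex 4.6 0.2 1.4
   vertex 3.8 4.0 2.8
  endloop
 endfacet
 facet normal -0.743 0.648 -0.167
  outer loop
   vertex 3.4 4.0 2.4
   vertex 4.2 4.4 0.4
   vertex 0.2 0.8 4.2
  endloop
 endfacet
 facet normal -0.475 0.741 0.475
  outer loop
   vertex 3.4 4.0 2.4
   vertex 0.2 0.8 4.2
   vertex 3.8 4.0 2.8
  endloop
 endfacet
 facet normal -0.140 0.980 0.140
  outer loop
   vertex 3.4 4.0 2.4
   vertex 3.8 4.0 2.8
   vertex 4.2 4.4 0.4
  endloop
 endfacet
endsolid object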